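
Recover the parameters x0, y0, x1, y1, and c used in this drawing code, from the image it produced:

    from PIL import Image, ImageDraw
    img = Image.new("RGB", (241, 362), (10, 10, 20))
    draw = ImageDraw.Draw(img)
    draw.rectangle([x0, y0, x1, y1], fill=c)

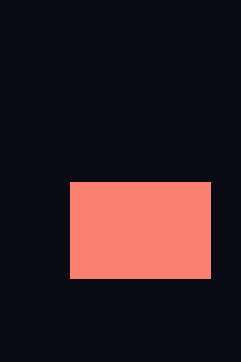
x0 = 70; y0 = 182; x1 = 210; y1 = 278; c = 'salmon'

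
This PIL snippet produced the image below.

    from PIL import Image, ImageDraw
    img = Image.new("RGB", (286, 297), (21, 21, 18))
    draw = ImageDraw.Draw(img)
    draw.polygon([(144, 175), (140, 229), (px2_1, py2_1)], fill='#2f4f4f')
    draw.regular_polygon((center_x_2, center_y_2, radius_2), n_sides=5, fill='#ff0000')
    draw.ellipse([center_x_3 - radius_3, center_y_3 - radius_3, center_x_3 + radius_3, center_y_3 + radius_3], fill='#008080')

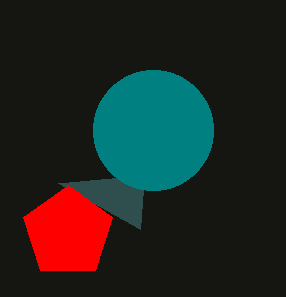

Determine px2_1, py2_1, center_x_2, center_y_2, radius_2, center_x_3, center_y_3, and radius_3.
px2_1 = 58
py2_1 = 183
center_x_2 = 68
center_y_2 = 232
radius_2 = 47
center_x_3 = 153
center_y_3 = 130
radius_3 = 60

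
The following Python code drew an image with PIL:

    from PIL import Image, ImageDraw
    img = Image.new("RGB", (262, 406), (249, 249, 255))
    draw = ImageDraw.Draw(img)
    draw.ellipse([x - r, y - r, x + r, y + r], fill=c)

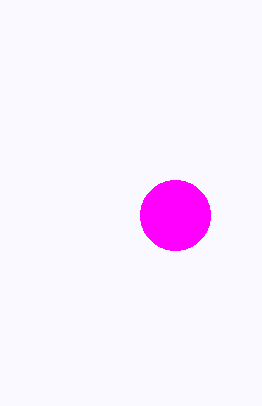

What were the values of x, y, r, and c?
x = 175; y = 215; r = 35; c = 'magenta'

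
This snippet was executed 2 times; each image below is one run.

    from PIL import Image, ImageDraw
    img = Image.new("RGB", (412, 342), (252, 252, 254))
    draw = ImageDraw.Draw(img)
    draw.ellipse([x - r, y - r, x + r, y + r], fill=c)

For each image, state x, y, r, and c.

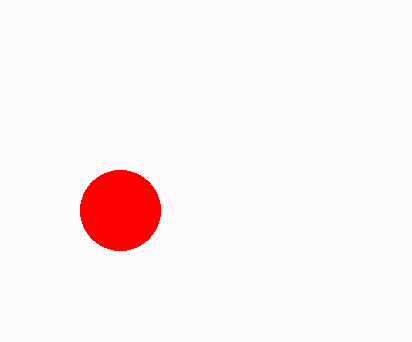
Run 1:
x = 120
y = 210
r = 40
c = 'red'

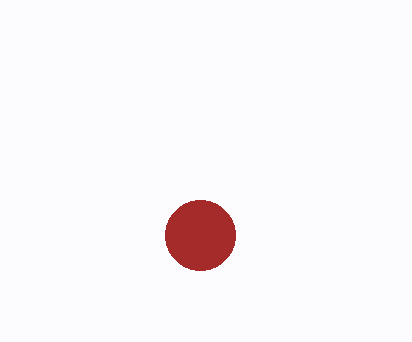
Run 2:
x = 200, y = 235, r = 35, c = 'brown'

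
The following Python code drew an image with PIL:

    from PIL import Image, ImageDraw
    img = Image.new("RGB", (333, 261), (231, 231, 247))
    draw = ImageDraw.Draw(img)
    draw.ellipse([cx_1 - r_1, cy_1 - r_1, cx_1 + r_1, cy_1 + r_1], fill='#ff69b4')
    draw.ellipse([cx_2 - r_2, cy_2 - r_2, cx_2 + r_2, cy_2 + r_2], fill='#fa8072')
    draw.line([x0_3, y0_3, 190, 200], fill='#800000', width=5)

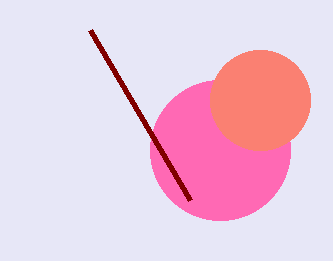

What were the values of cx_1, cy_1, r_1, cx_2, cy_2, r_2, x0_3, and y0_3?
cx_1 = 220; cy_1 = 150; r_1 = 70; cx_2 = 260; cy_2 = 100; r_2 = 50; x0_3 = 90; y0_3 = 30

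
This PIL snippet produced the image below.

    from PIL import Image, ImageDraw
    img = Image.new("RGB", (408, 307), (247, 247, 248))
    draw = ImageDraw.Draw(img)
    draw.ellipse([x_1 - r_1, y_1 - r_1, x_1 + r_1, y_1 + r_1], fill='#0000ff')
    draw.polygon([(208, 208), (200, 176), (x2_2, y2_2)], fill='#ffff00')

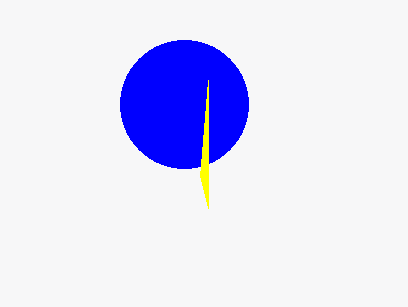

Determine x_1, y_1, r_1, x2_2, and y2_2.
x_1 = 184; y_1 = 104; r_1 = 64; x2_2 = 208; y2_2 = 80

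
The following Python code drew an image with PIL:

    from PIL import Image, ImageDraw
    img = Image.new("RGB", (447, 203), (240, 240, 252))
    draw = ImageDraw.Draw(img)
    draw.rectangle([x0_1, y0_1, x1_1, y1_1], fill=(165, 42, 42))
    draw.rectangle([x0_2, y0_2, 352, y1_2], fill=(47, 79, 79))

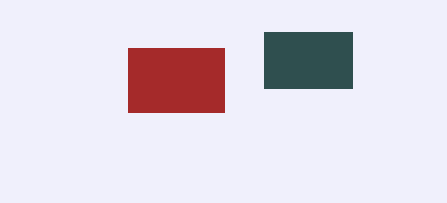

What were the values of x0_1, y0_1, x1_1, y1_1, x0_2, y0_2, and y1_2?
x0_1 = 128
y0_1 = 48
x1_1 = 224
y1_1 = 112
x0_2 = 264
y0_2 = 32
y1_2 = 88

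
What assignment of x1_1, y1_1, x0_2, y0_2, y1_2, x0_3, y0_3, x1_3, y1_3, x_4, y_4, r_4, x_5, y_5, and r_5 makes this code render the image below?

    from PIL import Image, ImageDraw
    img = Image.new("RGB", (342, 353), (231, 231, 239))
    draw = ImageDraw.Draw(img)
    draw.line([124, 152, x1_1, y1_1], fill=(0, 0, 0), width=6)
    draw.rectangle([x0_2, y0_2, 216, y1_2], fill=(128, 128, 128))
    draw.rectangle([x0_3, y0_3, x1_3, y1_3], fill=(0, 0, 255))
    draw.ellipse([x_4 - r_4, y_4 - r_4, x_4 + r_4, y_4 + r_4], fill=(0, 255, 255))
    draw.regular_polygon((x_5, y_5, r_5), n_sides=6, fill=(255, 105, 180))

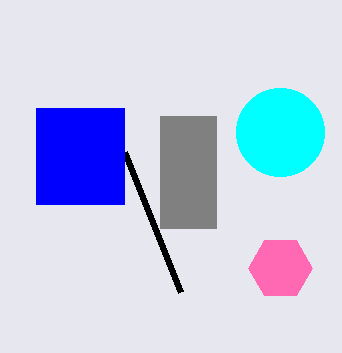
x1_1 = 180, y1_1 = 292, x0_2 = 160, y0_2 = 116, y1_2 = 228, x0_3 = 36, y0_3 = 108, x1_3 = 124, y1_3 = 204, x_4 = 280, y_4 = 132, r_4 = 44, x_5 = 280, y_5 = 268, r_5 = 32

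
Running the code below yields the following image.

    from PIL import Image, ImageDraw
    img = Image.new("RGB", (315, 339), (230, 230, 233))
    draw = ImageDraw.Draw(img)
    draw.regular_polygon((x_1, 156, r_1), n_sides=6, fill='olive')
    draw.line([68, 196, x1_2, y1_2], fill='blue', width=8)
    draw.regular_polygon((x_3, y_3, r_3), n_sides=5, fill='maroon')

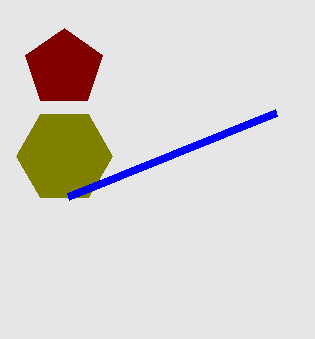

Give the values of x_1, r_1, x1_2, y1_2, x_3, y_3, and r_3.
x_1 = 64
r_1 = 48
x1_2 = 276
y1_2 = 112
x_3 = 64
y_3 = 68
r_3 = 40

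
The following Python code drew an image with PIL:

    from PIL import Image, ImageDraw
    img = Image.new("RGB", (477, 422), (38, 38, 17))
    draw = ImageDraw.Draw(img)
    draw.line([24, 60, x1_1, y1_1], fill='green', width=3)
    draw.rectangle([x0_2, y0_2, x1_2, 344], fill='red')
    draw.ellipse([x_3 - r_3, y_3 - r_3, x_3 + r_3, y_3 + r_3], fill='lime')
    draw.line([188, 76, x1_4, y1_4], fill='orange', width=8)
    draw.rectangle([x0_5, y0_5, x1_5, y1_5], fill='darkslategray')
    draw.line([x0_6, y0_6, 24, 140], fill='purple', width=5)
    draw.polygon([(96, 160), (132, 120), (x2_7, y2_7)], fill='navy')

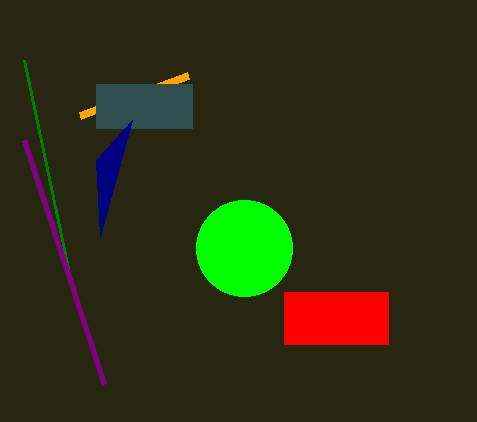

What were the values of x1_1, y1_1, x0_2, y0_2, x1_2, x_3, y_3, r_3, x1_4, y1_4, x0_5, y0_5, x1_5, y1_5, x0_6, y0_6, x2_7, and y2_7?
x1_1 = 68; y1_1 = 268; x0_2 = 284; y0_2 = 292; x1_2 = 388; x_3 = 244; y_3 = 248; r_3 = 48; x1_4 = 80; y1_4 = 116; x0_5 = 96; y0_5 = 84; x1_5 = 192; y1_5 = 128; x0_6 = 104; y0_6 = 384; x2_7 = 100; y2_7 = 236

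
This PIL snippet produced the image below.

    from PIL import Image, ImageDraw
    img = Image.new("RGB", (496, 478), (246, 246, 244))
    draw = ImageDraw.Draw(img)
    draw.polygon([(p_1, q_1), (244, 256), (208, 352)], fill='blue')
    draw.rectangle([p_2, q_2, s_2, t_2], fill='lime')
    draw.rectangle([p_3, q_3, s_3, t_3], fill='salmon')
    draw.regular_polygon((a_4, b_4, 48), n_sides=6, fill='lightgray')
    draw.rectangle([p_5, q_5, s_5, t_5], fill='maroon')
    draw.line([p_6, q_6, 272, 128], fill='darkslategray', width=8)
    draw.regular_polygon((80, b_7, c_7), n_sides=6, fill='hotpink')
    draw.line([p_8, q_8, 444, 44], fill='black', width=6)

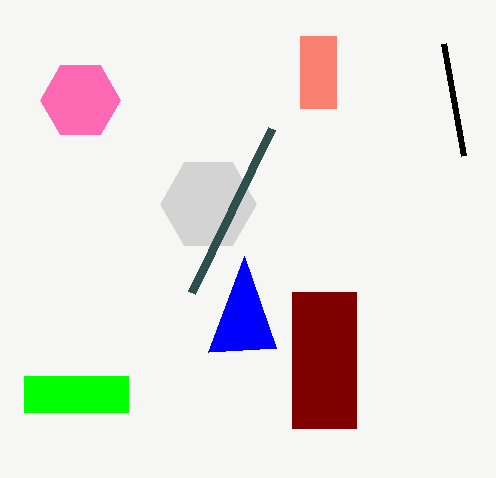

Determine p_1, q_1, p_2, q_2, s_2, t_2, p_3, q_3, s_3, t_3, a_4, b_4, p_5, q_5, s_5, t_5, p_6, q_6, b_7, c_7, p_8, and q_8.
p_1 = 276, q_1 = 348, p_2 = 24, q_2 = 376, s_2 = 128, t_2 = 412, p_3 = 300, q_3 = 36, s_3 = 336, t_3 = 108, a_4 = 208, b_4 = 204, p_5 = 292, q_5 = 292, s_5 = 356, t_5 = 428, p_6 = 192, q_6 = 292, b_7 = 100, c_7 = 40, p_8 = 464, q_8 = 156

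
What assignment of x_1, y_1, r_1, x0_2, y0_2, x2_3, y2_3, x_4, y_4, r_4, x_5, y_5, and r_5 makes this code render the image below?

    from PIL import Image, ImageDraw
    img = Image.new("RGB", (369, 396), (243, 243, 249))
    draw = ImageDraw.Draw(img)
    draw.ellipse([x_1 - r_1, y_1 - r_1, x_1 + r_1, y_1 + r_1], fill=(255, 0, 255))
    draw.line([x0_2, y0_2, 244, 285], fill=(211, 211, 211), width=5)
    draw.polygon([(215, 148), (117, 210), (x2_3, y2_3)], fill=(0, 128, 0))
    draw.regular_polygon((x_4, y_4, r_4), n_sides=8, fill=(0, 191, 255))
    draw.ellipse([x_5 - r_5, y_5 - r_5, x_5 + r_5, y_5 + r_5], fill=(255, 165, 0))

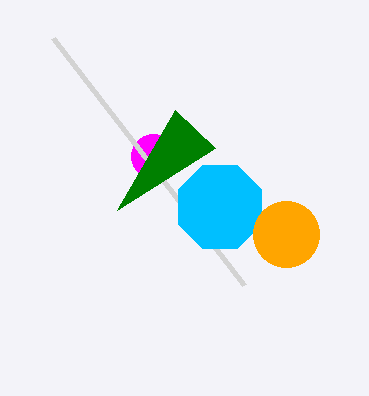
x_1 = 153, y_1 = 156, r_1 = 22, x0_2 = 53, y0_2 = 38, x2_3 = 175, y2_3 = 110, x_4 = 220, y_4 = 207, r_4 = 45, x_5 = 286, y_5 = 234, r_5 = 33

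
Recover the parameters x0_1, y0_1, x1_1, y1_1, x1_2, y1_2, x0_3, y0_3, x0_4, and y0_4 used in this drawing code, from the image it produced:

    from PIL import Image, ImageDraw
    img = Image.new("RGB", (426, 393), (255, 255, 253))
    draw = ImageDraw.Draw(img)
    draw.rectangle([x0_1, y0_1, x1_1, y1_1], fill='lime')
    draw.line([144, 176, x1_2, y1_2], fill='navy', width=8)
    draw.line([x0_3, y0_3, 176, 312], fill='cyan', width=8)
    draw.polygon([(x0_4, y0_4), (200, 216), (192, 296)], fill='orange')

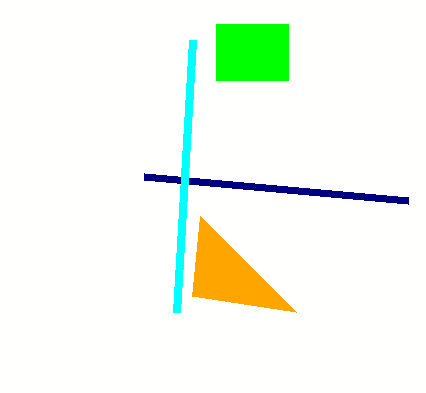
x0_1 = 216, y0_1 = 24, x1_1 = 288, y1_1 = 80, x1_2 = 408, y1_2 = 200, x0_3 = 192, y0_3 = 40, x0_4 = 296, y0_4 = 312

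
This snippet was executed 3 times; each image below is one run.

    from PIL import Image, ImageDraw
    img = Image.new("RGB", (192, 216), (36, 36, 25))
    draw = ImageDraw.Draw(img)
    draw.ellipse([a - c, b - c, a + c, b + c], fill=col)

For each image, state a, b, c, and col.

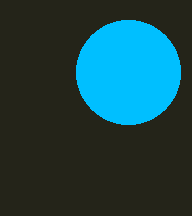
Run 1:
a = 128; b = 72; c = 52; col = 'deepskyblue'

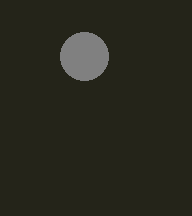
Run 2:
a = 84
b = 56
c = 24
col = 'gray'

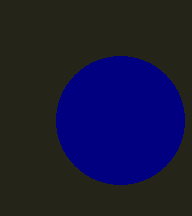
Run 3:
a = 120; b = 120; c = 64; col = 'navy'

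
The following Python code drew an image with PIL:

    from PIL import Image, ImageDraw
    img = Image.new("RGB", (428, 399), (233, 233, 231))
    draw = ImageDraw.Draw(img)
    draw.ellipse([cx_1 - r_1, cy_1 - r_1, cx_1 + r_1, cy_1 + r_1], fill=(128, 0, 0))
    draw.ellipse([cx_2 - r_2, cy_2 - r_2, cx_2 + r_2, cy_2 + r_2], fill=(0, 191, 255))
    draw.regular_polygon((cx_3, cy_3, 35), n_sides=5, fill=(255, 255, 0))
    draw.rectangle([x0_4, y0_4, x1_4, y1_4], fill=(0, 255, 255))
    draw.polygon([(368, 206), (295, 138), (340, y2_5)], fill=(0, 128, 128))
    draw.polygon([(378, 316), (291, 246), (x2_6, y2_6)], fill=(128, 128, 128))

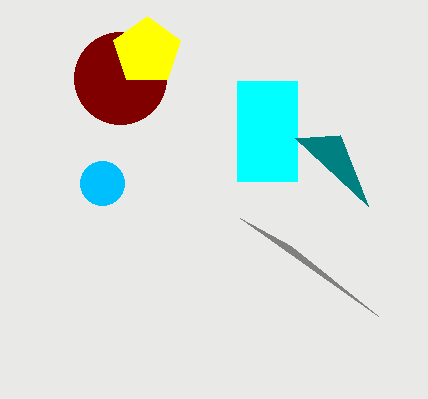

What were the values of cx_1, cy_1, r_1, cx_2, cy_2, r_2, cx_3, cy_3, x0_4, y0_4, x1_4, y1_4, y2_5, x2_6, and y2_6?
cx_1 = 120
cy_1 = 78
r_1 = 46
cx_2 = 102
cy_2 = 183
r_2 = 22
cx_3 = 147
cy_3 = 51
x0_4 = 237
y0_4 = 81
x1_4 = 297
y1_4 = 181
y2_5 = 135
x2_6 = 240
y2_6 = 218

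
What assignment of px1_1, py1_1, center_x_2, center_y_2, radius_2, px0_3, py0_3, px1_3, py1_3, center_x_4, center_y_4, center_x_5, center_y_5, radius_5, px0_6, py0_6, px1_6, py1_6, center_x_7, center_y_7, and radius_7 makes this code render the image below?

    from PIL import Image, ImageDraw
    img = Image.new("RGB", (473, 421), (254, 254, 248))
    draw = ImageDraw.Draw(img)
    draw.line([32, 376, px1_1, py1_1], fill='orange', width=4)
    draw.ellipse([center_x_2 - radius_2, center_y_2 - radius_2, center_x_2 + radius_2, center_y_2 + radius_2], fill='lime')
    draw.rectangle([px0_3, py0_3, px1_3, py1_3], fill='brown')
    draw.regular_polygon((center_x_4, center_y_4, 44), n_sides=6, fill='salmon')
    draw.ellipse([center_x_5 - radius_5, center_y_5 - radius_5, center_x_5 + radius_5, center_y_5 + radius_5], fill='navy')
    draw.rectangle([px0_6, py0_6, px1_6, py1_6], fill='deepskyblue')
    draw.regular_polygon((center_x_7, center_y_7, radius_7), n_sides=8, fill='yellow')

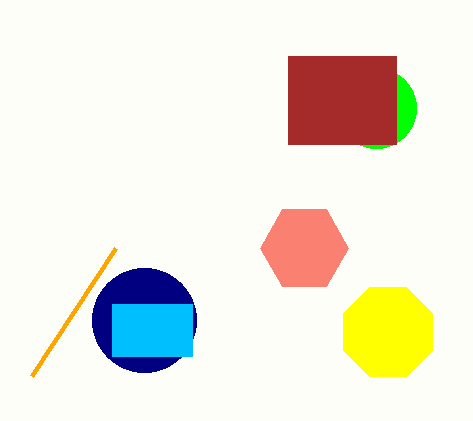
px1_1 = 116
py1_1 = 248
center_x_2 = 376
center_y_2 = 108
radius_2 = 40
px0_3 = 288
py0_3 = 56
px1_3 = 396
py1_3 = 144
center_x_4 = 304
center_y_4 = 248
center_x_5 = 144
center_y_5 = 320
radius_5 = 52
px0_6 = 112
py0_6 = 304
px1_6 = 192
py1_6 = 356
center_x_7 = 388
center_y_7 = 332
radius_7 = 48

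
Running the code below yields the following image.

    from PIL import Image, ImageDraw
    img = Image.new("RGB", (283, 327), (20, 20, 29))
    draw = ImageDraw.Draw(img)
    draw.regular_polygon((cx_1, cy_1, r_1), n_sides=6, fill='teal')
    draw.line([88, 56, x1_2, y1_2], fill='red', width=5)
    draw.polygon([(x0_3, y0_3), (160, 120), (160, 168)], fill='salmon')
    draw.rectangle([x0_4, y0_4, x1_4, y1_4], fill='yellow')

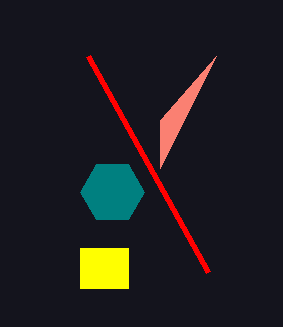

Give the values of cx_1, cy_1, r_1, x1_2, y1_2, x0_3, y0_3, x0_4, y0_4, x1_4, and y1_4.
cx_1 = 112; cy_1 = 192; r_1 = 32; x1_2 = 208; y1_2 = 272; x0_3 = 216; y0_3 = 56; x0_4 = 80; y0_4 = 248; x1_4 = 128; y1_4 = 288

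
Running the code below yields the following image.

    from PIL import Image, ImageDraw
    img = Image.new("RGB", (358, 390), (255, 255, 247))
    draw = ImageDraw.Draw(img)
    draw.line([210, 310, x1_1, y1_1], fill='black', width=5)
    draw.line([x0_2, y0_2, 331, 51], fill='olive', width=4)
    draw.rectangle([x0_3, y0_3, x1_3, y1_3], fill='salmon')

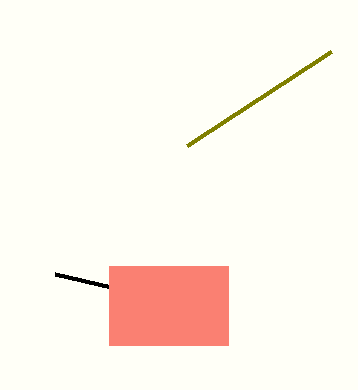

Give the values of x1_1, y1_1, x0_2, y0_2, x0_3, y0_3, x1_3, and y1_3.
x1_1 = 55
y1_1 = 274
x0_2 = 187
y0_2 = 145
x0_3 = 109
y0_3 = 266
x1_3 = 228
y1_3 = 345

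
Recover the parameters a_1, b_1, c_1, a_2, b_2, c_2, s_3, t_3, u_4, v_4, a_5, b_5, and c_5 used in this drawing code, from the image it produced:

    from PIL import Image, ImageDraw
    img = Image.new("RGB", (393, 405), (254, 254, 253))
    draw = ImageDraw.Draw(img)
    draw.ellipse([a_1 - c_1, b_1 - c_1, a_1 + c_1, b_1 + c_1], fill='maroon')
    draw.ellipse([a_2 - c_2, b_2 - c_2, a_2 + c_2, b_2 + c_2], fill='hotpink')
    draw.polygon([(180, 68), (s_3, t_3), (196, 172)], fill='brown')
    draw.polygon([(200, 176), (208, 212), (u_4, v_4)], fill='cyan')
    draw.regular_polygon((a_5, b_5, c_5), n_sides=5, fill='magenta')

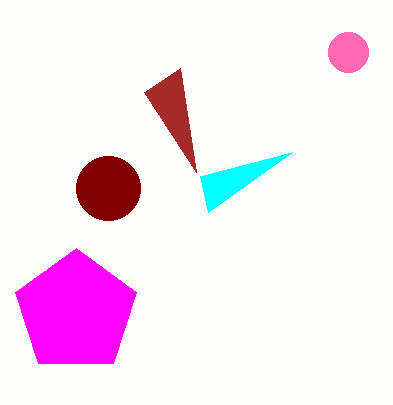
a_1 = 108, b_1 = 188, c_1 = 32, a_2 = 348, b_2 = 52, c_2 = 20, s_3 = 144, t_3 = 92, u_4 = 292, v_4 = 152, a_5 = 76, b_5 = 312, c_5 = 64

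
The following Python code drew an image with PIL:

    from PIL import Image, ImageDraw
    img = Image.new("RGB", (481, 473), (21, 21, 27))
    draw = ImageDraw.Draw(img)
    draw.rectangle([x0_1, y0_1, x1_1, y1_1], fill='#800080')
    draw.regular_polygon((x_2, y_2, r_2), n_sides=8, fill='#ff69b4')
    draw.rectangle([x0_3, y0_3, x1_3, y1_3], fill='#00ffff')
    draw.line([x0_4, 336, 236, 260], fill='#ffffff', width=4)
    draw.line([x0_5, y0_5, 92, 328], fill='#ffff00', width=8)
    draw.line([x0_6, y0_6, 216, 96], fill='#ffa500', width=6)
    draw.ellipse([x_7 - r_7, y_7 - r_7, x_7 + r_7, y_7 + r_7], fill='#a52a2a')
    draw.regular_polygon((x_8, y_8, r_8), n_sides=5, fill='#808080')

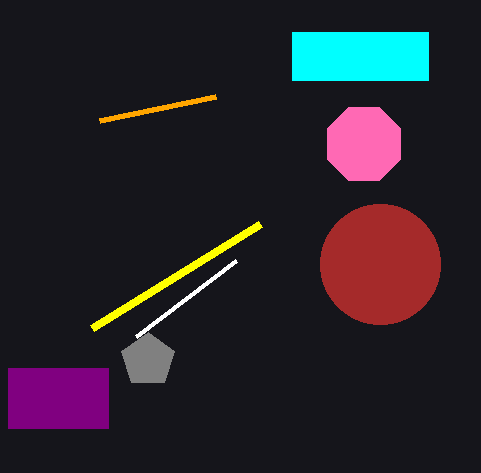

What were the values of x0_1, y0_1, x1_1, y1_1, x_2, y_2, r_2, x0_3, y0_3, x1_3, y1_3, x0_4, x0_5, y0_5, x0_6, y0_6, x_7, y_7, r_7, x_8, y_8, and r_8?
x0_1 = 8
y0_1 = 368
x1_1 = 108
y1_1 = 428
x_2 = 364
y_2 = 144
r_2 = 40
x0_3 = 292
y0_3 = 32
x1_3 = 428
y1_3 = 80
x0_4 = 136
x0_5 = 260
y0_5 = 224
x0_6 = 100
y0_6 = 120
x_7 = 380
y_7 = 264
r_7 = 60
x_8 = 148
y_8 = 360
r_8 = 28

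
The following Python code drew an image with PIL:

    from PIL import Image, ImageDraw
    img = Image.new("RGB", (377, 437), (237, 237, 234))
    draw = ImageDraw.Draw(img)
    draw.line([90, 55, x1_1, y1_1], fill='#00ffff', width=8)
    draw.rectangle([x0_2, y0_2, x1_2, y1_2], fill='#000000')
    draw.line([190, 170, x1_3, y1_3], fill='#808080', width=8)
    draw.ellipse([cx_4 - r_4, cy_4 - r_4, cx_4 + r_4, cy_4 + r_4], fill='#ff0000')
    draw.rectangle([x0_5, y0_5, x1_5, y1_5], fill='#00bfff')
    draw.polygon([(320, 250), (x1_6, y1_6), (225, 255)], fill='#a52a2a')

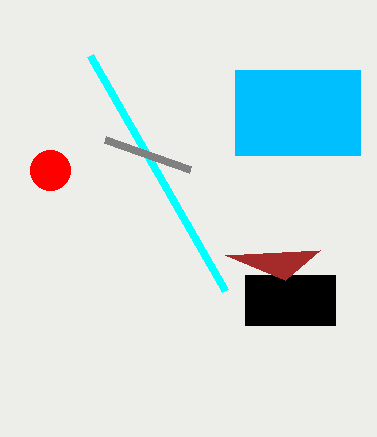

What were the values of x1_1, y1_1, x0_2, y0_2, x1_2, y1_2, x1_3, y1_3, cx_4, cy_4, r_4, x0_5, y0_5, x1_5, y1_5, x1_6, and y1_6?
x1_1 = 225
y1_1 = 290
x0_2 = 245
y0_2 = 275
x1_2 = 335
y1_2 = 325
x1_3 = 105
y1_3 = 140
cx_4 = 50
cy_4 = 170
r_4 = 20
x0_5 = 235
y0_5 = 70
x1_5 = 360
y1_5 = 155
x1_6 = 285
y1_6 = 280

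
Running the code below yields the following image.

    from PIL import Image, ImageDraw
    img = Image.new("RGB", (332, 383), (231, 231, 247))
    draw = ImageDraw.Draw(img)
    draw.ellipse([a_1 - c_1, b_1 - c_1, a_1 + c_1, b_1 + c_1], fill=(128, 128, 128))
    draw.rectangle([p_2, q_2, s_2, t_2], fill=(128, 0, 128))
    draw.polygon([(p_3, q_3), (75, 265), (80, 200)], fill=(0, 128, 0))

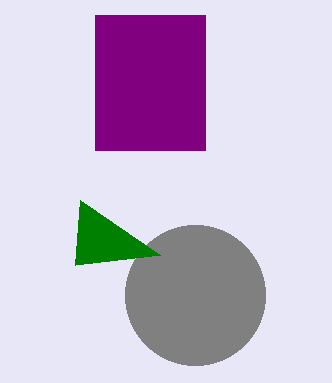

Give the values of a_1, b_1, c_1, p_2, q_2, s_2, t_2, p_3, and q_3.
a_1 = 195, b_1 = 295, c_1 = 70, p_2 = 95, q_2 = 15, s_2 = 205, t_2 = 150, p_3 = 160, q_3 = 255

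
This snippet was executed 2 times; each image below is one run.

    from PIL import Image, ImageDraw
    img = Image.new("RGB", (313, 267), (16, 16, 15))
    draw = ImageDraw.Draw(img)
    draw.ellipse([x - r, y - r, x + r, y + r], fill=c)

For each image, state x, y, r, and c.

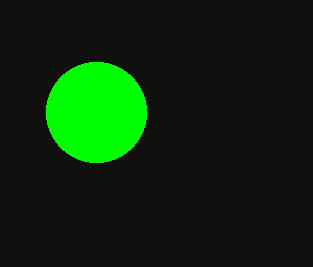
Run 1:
x = 96
y = 112
r = 50
c = 'lime'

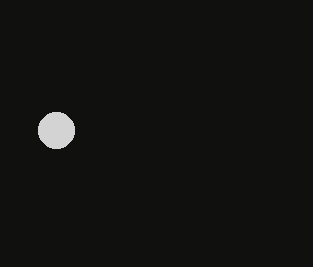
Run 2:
x = 56; y = 130; r = 18; c = 'lightgray'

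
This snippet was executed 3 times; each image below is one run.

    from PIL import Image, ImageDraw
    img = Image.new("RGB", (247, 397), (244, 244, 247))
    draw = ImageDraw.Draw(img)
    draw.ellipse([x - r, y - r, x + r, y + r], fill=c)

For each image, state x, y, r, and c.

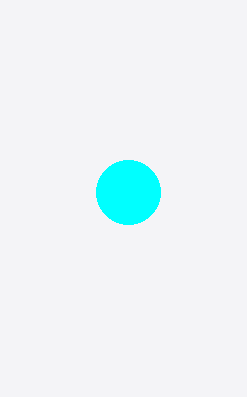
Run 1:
x = 128
y = 192
r = 32
c = 'cyan'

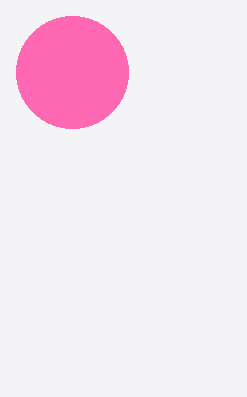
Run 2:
x = 72, y = 72, r = 56, c = 'hotpink'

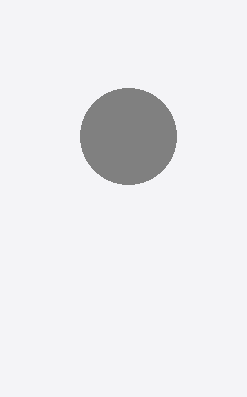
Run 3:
x = 128
y = 136
r = 48
c = 'gray'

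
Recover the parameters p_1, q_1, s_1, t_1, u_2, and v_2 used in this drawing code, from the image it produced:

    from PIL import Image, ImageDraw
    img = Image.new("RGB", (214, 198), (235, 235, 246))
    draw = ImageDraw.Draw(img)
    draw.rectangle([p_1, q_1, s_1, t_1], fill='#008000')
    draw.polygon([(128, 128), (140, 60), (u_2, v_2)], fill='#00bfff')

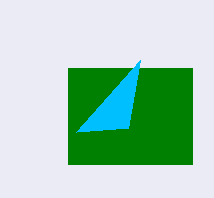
p_1 = 68, q_1 = 68, s_1 = 192, t_1 = 164, u_2 = 76, v_2 = 132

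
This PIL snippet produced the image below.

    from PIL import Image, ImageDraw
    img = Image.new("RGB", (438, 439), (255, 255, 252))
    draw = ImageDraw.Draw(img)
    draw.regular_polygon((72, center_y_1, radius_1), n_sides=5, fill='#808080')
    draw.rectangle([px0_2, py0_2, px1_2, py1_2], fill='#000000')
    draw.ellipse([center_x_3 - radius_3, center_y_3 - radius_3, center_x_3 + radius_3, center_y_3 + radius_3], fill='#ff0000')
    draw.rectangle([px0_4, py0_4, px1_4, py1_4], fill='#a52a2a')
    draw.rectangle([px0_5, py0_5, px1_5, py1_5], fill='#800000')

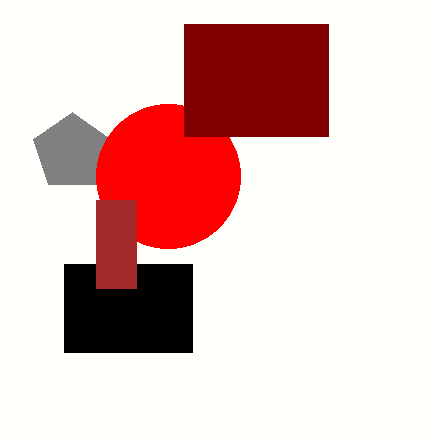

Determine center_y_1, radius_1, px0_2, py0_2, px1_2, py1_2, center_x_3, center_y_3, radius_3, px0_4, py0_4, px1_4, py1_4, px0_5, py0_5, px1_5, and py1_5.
center_y_1 = 152; radius_1 = 40; px0_2 = 64; py0_2 = 264; px1_2 = 192; py1_2 = 352; center_x_3 = 168; center_y_3 = 176; radius_3 = 72; px0_4 = 96; py0_4 = 200; px1_4 = 136; py1_4 = 288; px0_5 = 184; py0_5 = 24; px1_5 = 328; py1_5 = 136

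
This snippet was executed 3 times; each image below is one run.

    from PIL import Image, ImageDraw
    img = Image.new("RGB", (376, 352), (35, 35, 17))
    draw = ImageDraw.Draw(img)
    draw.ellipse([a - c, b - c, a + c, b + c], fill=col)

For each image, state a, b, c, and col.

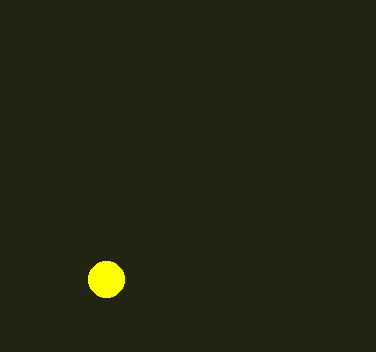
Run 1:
a = 106; b = 279; c = 18; col = 'yellow'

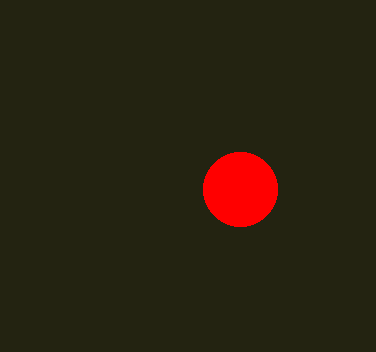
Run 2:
a = 240
b = 189
c = 37
col = 'red'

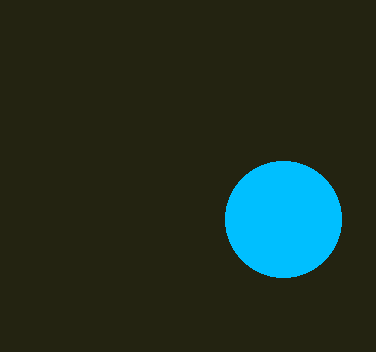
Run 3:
a = 283
b = 219
c = 58
col = 'deepskyblue'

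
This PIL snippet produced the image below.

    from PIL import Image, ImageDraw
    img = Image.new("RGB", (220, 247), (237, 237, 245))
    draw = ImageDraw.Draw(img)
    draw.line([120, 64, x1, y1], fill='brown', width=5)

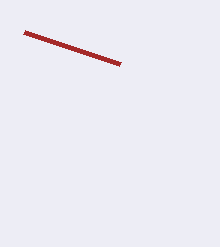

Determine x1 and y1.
x1 = 24
y1 = 32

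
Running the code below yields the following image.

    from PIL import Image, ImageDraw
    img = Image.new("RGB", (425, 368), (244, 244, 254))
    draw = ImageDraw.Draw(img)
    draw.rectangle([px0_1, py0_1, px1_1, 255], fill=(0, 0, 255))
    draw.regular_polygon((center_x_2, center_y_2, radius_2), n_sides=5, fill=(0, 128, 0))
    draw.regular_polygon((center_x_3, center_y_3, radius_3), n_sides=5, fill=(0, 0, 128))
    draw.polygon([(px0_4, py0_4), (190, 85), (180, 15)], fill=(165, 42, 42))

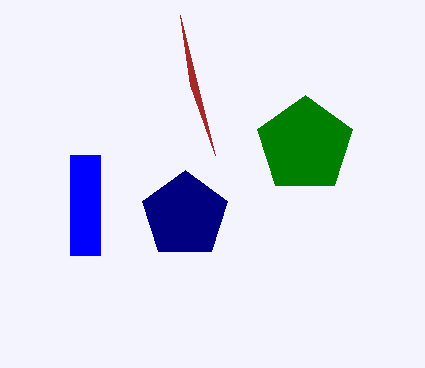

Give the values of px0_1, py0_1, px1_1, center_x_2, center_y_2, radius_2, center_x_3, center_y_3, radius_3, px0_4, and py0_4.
px0_1 = 70; py0_1 = 155; px1_1 = 100; center_x_2 = 305; center_y_2 = 145; radius_2 = 50; center_x_3 = 185; center_y_3 = 215; radius_3 = 45; px0_4 = 215; py0_4 = 155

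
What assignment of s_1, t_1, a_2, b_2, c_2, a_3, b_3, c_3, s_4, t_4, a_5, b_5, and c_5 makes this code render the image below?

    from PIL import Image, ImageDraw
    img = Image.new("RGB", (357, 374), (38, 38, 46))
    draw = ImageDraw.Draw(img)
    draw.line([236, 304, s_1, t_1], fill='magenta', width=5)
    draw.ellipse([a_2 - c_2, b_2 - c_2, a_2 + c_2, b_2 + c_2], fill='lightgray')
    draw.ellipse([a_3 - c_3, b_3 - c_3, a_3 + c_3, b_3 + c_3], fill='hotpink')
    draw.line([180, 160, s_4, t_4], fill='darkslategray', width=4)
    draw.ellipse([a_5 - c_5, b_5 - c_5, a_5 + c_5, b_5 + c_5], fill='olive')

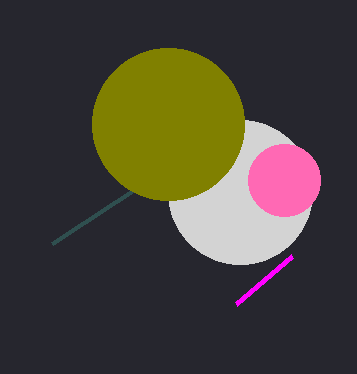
s_1 = 292, t_1 = 256, a_2 = 240, b_2 = 192, c_2 = 72, a_3 = 284, b_3 = 180, c_3 = 36, s_4 = 52, t_4 = 244, a_5 = 168, b_5 = 124, c_5 = 76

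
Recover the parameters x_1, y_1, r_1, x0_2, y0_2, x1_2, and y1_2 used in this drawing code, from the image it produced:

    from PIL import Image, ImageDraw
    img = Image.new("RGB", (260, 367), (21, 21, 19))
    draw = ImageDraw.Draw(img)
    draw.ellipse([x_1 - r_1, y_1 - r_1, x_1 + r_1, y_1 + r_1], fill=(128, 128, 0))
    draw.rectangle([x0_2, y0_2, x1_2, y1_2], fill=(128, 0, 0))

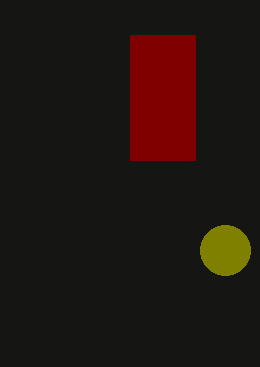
x_1 = 225
y_1 = 250
r_1 = 25
x0_2 = 130
y0_2 = 35
x1_2 = 195
y1_2 = 160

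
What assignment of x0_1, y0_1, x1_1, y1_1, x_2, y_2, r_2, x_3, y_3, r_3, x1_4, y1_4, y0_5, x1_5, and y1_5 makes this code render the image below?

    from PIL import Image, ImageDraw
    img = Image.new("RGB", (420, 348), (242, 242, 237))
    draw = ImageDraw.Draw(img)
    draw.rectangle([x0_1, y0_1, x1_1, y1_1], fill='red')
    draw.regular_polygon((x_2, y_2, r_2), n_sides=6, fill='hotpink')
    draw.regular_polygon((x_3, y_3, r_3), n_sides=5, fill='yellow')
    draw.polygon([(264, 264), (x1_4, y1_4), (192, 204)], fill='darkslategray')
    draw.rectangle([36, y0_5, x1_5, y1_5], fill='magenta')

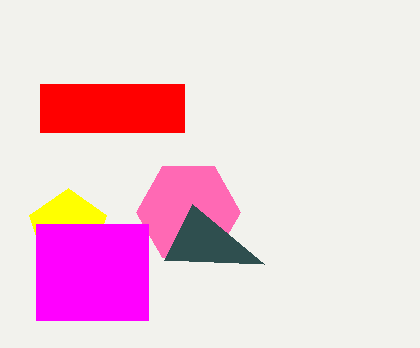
x0_1 = 40; y0_1 = 84; x1_1 = 184; y1_1 = 132; x_2 = 188; y_2 = 212; r_2 = 52; x_3 = 68; y_3 = 228; r_3 = 40; x1_4 = 164; y1_4 = 260; y0_5 = 224; x1_5 = 148; y1_5 = 320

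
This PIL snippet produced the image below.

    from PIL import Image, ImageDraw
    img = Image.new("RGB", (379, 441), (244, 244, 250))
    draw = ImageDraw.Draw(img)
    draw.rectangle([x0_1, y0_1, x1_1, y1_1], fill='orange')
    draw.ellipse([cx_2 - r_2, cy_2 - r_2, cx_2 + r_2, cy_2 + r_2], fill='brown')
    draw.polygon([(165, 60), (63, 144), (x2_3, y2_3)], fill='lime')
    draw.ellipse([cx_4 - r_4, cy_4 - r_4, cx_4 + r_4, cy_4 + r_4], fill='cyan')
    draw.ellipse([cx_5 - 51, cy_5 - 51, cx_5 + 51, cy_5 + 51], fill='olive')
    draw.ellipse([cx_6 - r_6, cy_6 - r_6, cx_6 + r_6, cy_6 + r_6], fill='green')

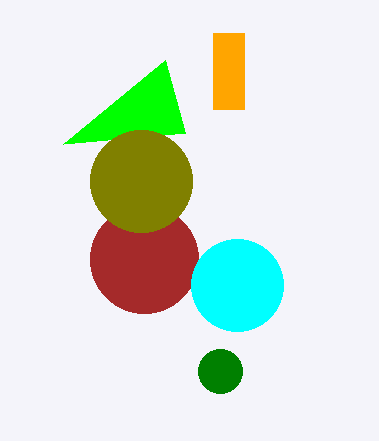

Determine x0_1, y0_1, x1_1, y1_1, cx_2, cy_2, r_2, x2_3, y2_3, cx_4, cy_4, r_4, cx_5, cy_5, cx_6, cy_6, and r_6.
x0_1 = 213, y0_1 = 33, x1_1 = 244, y1_1 = 109, cx_2 = 144, cy_2 = 259, r_2 = 54, x2_3 = 185, y2_3 = 133, cx_4 = 237, cy_4 = 285, r_4 = 46, cx_5 = 141, cy_5 = 181, cx_6 = 220, cy_6 = 371, r_6 = 22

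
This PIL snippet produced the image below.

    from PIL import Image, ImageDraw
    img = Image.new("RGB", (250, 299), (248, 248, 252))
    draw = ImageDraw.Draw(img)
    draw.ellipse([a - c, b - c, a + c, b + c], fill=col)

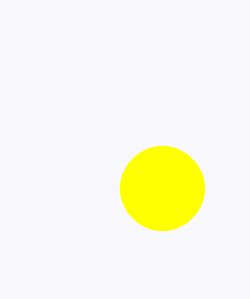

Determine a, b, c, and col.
a = 162; b = 188; c = 42; col = 'yellow'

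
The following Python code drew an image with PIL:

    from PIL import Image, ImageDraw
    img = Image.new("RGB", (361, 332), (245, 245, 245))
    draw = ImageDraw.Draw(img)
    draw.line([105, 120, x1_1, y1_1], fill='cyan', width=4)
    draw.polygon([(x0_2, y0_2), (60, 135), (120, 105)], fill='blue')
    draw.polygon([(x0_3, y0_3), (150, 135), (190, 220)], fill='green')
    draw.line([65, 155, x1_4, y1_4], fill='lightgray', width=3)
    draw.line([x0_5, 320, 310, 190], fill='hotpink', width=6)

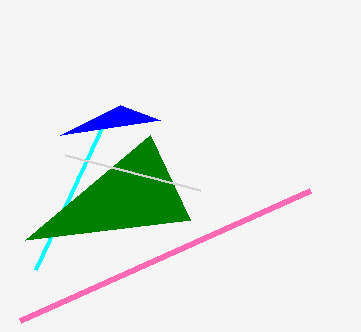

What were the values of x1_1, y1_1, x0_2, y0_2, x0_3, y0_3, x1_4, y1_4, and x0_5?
x1_1 = 35; y1_1 = 270; x0_2 = 160; y0_2 = 120; x0_3 = 25; y0_3 = 240; x1_4 = 200; y1_4 = 190; x0_5 = 20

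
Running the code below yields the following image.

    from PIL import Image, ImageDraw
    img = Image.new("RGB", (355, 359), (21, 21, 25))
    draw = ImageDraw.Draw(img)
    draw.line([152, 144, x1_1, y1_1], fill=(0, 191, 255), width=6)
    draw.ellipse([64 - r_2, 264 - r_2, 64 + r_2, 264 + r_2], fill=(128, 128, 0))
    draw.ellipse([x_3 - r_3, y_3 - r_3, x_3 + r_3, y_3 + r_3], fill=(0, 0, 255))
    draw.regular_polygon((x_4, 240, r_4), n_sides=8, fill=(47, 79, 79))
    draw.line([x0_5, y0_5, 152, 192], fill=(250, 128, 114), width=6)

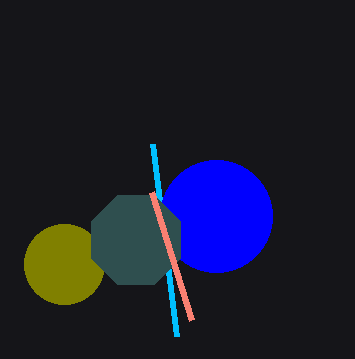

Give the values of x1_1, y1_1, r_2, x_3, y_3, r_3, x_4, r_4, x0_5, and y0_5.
x1_1 = 176
y1_1 = 336
r_2 = 40
x_3 = 216
y_3 = 216
r_3 = 56
x_4 = 136
r_4 = 48
x0_5 = 192
y0_5 = 320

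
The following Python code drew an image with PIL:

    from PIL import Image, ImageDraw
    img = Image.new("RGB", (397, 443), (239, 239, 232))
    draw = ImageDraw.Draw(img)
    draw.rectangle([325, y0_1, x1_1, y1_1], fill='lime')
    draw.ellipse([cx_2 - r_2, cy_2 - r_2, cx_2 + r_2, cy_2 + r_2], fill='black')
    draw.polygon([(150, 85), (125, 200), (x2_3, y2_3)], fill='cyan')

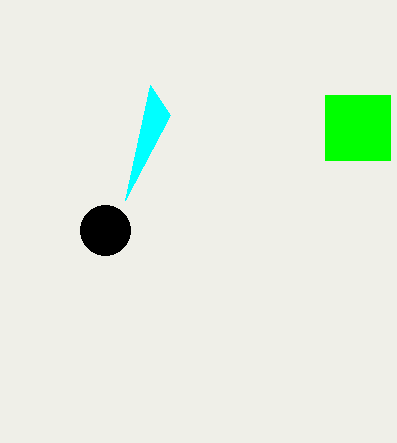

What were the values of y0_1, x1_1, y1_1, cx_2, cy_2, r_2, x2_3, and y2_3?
y0_1 = 95, x1_1 = 390, y1_1 = 160, cx_2 = 105, cy_2 = 230, r_2 = 25, x2_3 = 170, y2_3 = 115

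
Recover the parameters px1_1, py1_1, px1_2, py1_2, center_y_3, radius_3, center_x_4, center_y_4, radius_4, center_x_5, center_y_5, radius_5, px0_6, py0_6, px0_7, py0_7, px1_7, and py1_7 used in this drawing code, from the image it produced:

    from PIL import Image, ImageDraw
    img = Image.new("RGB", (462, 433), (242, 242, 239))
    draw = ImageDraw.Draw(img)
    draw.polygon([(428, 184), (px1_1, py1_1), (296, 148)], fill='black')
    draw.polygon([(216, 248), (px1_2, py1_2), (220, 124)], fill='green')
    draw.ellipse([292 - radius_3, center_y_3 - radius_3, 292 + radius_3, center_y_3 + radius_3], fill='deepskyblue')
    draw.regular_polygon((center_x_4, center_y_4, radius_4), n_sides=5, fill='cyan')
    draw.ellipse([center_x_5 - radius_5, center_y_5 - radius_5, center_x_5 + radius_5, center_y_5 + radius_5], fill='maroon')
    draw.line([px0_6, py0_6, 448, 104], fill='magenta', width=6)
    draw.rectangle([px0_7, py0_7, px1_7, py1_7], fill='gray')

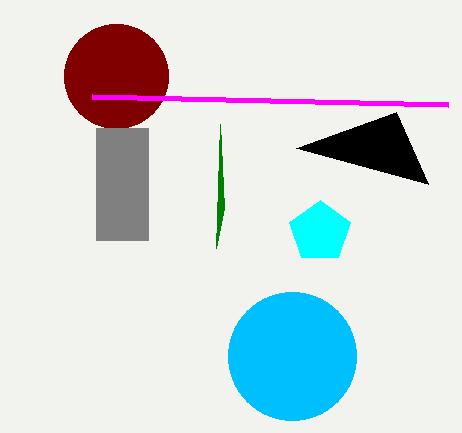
px1_1 = 396; py1_1 = 112; px1_2 = 224; py1_2 = 208; center_y_3 = 356; radius_3 = 64; center_x_4 = 320; center_y_4 = 232; radius_4 = 32; center_x_5 = 116; center_y_5 = 76; radius_5 = 52; px0_6 = 92; py0_6 = 96; px0_7 = 96; py0_7 = 128; px1_7 = 148; py1_7 = 240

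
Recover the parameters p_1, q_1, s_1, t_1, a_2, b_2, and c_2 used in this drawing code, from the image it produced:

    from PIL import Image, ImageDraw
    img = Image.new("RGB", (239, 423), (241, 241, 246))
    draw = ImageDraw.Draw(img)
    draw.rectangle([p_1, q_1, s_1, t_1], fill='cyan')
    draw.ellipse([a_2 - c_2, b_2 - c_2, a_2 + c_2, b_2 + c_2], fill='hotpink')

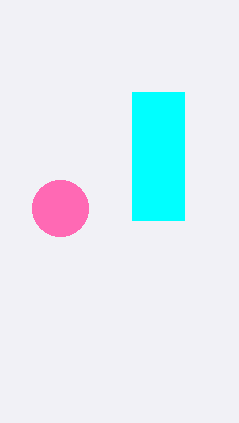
p_1 = 132, q_1 = 92, s_1 = 184, t_1 = 220, a_2 = 60, b_2 = 208, c_2 = 28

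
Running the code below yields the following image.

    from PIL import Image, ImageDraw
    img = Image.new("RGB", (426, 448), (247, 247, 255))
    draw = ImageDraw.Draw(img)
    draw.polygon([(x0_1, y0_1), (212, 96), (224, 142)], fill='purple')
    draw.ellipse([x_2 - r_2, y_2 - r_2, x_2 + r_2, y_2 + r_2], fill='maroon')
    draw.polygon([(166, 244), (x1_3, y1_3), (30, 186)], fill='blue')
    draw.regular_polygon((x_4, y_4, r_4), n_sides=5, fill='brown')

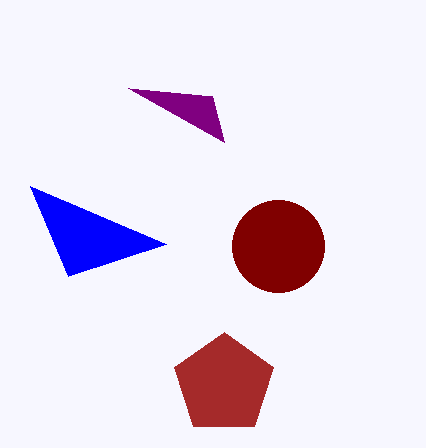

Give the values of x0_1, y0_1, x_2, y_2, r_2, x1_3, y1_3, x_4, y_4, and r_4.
x0_1 = 128; y0_1 = 88; x_2 = 278; y_2 = 246; r_2 = 46; x1_3 = 68; y1_3 = 276; x_4 = 224; y_4 = 384; r_4 = 52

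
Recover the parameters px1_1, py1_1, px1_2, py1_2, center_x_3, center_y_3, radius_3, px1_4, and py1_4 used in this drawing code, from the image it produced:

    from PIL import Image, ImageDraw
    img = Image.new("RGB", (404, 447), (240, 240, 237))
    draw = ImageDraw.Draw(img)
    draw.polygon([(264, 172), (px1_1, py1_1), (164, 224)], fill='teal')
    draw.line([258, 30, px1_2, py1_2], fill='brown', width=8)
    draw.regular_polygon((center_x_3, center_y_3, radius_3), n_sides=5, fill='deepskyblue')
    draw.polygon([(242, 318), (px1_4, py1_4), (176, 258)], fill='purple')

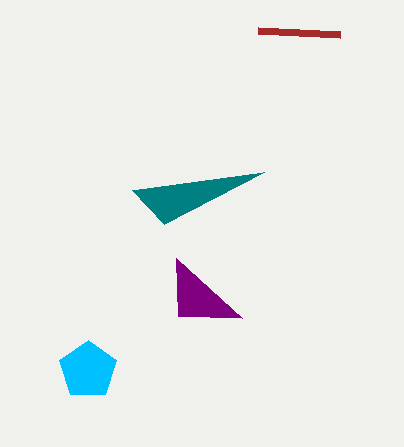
px1_1 = 132
py1_1 = 190
px1_2 = 340
py1_2 = 34
center_x_3 = 88
center_y_3 = 370
radius_3 = 30
px1_4 = 178
py1_4 = 316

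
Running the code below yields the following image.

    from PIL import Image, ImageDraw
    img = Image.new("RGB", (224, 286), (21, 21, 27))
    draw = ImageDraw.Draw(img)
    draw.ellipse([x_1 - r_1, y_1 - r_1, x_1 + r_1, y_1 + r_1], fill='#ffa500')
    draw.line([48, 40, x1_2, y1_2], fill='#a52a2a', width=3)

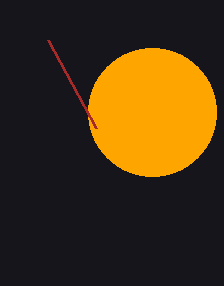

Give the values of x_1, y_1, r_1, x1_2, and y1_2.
x_1 = 152; y_1 = 112; r_1 = 64; x1_2 = 96; y1_2 = 128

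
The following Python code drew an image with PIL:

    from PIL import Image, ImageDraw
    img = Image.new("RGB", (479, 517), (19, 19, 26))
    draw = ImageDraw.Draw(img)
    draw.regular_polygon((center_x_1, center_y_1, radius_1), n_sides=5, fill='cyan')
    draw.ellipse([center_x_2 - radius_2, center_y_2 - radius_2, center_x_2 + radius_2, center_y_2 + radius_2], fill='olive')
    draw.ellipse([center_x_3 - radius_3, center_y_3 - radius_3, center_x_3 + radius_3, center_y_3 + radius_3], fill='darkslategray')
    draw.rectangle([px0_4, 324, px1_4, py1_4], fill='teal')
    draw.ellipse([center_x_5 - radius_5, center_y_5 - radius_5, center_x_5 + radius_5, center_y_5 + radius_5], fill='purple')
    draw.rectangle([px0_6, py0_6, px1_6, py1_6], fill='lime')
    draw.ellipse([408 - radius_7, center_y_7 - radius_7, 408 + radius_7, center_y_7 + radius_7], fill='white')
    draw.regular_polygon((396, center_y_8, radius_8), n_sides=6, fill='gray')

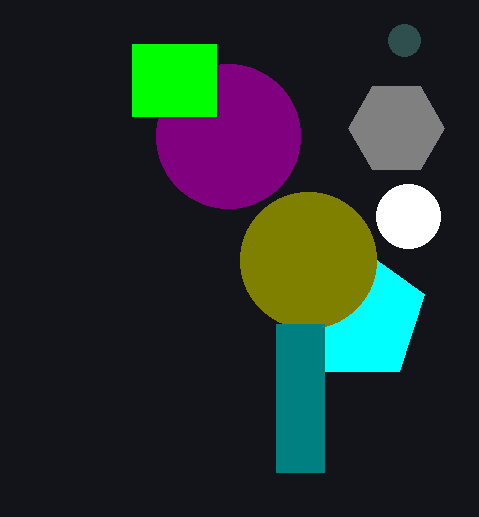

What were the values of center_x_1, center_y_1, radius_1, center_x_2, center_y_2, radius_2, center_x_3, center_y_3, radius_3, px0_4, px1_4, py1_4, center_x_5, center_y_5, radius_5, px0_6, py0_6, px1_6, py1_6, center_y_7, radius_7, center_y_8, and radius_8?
center_x_1 = 360; center_y_1 = 316; radius_1 = 68; center_x_2 = 308; center_y_2 = 260; radius_2 = 68; center_x_3 = 404; center_y_3 = 40; radius_3 = 16; px0_4 = 276; px1_4 = 324; py1_4 = 472; center_x_5 = 228; center_y_5 = 136; radius_5 = 72; px0_6 = 132; py0_6 = 44; px1_6 = 216; py1_6 = 116; center_y_7 = 216; radius_7 = 32; center_y_8 = 128; radius_8 = 48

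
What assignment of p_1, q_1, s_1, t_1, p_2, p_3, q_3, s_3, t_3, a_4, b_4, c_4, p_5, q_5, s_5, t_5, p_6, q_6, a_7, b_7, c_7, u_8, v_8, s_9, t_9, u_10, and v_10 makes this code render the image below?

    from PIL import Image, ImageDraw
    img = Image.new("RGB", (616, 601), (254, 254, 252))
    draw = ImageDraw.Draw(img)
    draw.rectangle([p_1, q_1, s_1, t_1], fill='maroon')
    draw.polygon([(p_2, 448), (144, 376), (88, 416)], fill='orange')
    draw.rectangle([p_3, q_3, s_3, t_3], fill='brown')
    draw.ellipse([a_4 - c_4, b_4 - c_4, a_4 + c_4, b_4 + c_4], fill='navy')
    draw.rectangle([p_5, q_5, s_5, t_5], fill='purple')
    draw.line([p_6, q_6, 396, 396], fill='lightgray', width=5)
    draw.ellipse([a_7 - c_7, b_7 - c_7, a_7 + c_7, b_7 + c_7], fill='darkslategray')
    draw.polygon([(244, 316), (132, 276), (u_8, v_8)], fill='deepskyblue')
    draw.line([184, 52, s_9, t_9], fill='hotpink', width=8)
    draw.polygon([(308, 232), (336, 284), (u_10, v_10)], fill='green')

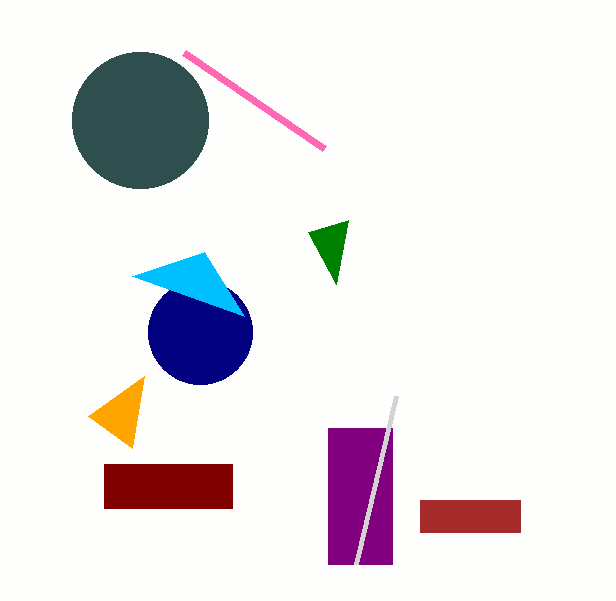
p_1 = 104; q_1 = 464; s_1 = 232; t_1 = 508; p_2 = 132; p_3 = 420; q_3 = 500; s_3 = 520; t_3 = 532; a_4 = 200; b_4 = 332; c_4 = 52; p_5 = 328; q_5 = 428; s_5 = 392; t_5 = 564; p_6 = 356; q_6 = 564; a_7 = 140; b_7 = 120; c_7 = 68; u_8 = 204; v_8 = 252; s_9 = 324; t_9 = 148; u_10 = 348; v_10 = 220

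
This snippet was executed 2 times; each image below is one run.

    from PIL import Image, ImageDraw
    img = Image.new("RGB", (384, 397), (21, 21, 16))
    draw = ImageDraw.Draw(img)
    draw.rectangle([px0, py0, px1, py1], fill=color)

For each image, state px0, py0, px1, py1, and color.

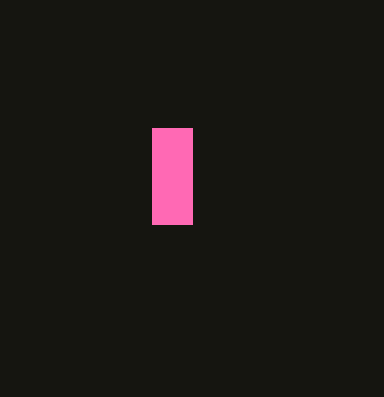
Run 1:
px0 = 152; py0 = 128; px1 = 192; py1 = 224; color = 'hotpink'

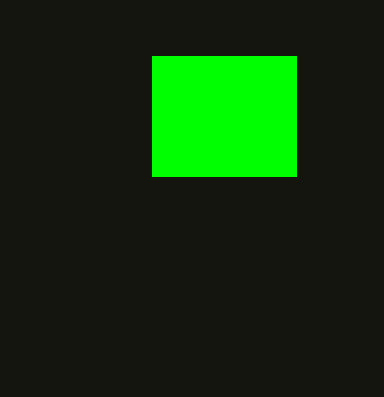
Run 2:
px0 = 152, py0 = 56, px1 = 296, py1 = 176, color = 'lime'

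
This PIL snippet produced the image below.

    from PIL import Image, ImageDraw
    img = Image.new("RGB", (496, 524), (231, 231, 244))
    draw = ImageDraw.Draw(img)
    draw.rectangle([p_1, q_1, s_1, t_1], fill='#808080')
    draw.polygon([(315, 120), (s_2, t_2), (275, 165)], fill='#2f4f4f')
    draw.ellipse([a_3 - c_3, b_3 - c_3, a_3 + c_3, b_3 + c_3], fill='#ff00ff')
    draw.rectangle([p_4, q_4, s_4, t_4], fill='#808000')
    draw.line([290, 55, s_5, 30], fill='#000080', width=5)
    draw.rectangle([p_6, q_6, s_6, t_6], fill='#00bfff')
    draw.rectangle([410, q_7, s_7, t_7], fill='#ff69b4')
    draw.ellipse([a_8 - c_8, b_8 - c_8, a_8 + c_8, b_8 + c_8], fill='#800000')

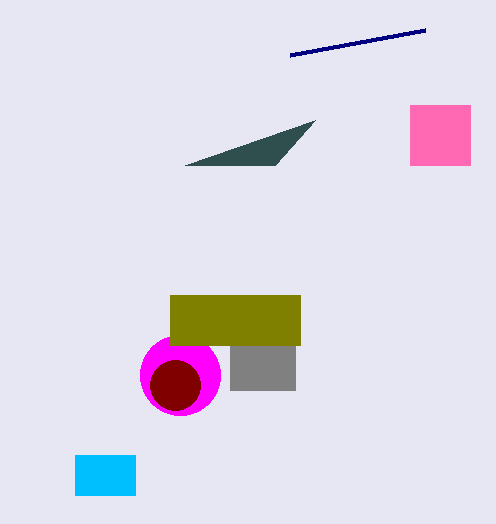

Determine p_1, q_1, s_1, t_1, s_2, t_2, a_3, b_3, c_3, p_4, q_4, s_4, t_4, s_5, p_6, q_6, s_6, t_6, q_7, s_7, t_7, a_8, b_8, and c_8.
p_1 = 230, q_1 = 295, s_1 = 295, t_1 = 390, s_2 = 185, t_2 = 165, a_3 = 180, b_3 = 375, c_3 = 40, p_4 = 170, q_4 = 295, s_4 = 300, t_4 = 345, s_5 = 425, p_6 = 75, q_6 = 455, s_6 = 135, t_6 = 495, q_7 = 105, s_7 = 470, t_7 = 165, a_8 = 175, b_8 = 385, c_8 = 25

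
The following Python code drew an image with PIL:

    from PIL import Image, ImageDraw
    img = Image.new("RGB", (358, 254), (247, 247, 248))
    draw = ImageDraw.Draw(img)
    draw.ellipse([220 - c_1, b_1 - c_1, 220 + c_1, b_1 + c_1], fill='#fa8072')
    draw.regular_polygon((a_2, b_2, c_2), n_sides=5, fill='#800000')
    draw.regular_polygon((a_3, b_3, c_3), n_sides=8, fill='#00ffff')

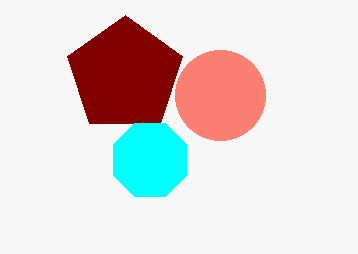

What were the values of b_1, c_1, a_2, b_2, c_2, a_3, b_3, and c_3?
b_1 = 95; c_1 = 45; a_2 = 125; b_2 = 75; c_2 = 60; a_3 = 150; b_3 = 160; c_3 = 40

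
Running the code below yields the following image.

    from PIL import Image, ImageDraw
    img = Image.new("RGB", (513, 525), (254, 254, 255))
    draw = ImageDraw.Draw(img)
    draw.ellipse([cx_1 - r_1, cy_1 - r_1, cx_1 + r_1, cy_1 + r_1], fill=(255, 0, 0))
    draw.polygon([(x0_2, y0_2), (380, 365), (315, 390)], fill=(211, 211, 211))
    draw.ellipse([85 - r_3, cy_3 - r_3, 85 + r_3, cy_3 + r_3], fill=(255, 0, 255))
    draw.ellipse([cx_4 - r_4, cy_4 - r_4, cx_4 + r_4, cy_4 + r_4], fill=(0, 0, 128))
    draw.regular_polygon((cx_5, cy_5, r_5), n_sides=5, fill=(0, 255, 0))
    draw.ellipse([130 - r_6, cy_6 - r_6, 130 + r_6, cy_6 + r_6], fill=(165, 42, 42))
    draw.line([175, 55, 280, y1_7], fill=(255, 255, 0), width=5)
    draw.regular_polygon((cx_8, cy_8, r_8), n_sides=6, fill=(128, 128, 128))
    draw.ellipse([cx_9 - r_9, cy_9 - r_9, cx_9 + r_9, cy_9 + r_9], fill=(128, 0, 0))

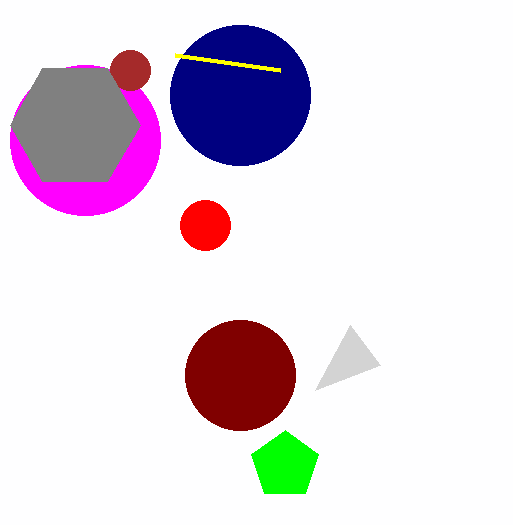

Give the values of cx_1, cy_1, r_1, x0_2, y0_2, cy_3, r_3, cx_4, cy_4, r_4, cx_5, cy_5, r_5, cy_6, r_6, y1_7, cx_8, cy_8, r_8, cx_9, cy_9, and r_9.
cx_1 = 205, cy_1 = 225, r_1 = 25, x0_2 = 350, y0_2 = 325, cy_3 = 140, r_3 = 75, cx_4 = 240, cy_4 = 95, r_4 = 70, cx_5 = 285, cy_5 = 465, r_5 = 35, cy_6 = 70, r_6 = 20, y1_7 = 70, cx_8 = 75, cy_8 = 125, r_8 = 65, cx_9 = 240, cy_9 = 375, r_9 = 55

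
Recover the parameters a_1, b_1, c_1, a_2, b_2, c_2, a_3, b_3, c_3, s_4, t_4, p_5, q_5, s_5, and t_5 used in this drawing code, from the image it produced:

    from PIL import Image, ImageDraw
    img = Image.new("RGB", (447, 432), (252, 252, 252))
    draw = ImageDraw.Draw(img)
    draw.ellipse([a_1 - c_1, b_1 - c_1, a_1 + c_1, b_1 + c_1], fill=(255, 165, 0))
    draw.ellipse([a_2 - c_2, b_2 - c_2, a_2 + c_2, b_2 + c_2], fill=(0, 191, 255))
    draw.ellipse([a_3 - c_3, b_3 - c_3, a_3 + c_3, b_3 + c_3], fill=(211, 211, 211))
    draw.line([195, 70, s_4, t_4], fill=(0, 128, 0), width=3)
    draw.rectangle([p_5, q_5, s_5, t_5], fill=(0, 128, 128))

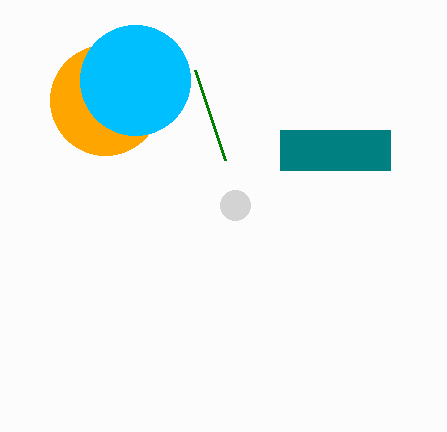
a_1 = 105
b_1 = 100
c_1 = 55
a_2 = 135
b_2 = 80
c_2 = 55
a_3 = 235
b_3 = 205
c_3 = 15
s_4 = 225
t_4 = 160
p_5 = 280
q_5 = 130
s_5 = 390
t_5 = 170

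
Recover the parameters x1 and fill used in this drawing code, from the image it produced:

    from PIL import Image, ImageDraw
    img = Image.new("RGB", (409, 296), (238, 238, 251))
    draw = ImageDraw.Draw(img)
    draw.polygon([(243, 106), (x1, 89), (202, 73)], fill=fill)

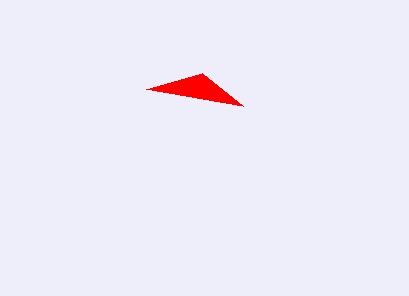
x1 = 146; fill = 'red'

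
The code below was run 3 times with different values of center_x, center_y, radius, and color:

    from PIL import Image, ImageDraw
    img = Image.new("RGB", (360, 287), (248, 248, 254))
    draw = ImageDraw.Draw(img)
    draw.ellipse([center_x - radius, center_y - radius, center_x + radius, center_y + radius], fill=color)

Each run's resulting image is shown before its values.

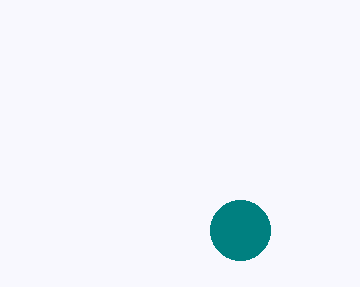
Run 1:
center_x = 240, center_y = 230, radius = 30, color = 'teal'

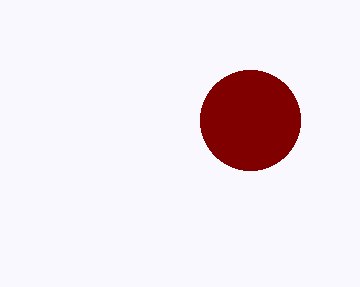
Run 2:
center_x = 250, center_y = 120, radius = 50, color = 'maroon'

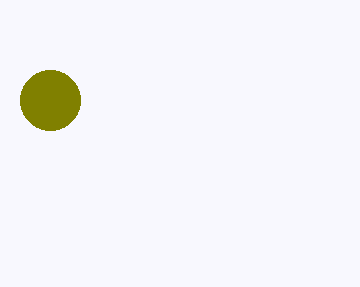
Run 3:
center_x = 50; center_y = 100; radius = 30; color = 'olive'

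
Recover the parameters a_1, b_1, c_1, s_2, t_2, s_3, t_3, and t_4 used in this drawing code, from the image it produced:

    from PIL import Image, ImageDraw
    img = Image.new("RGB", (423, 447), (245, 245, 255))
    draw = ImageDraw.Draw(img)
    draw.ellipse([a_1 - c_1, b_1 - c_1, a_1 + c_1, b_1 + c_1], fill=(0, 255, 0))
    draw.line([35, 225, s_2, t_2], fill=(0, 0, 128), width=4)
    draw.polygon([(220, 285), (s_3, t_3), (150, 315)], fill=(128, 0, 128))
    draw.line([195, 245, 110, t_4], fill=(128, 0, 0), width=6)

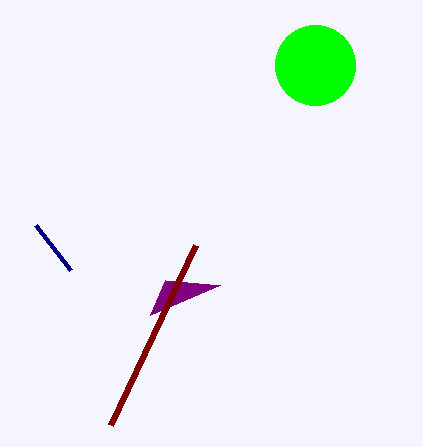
a_1 = 315
b_1 = 65
c_1 = 40
s_2 = 70
t_2 = 270
s_3 = 165
t_3 = 280
t_4 = 425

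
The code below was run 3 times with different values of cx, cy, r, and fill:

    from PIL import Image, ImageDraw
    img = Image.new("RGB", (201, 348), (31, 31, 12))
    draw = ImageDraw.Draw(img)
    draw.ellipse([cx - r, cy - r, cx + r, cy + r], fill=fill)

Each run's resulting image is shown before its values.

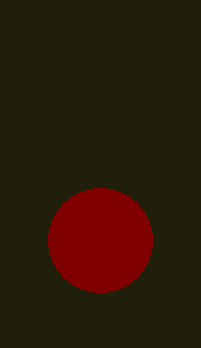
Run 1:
cx = 100; cy = 240; r = 52; fill = 'maroon'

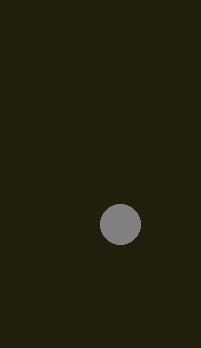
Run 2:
cx = 120, cy = 224, r = 20, fill = 'gray'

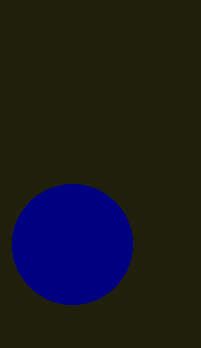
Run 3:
cx = 72; cy = 244; r = 60; fill = 'navy'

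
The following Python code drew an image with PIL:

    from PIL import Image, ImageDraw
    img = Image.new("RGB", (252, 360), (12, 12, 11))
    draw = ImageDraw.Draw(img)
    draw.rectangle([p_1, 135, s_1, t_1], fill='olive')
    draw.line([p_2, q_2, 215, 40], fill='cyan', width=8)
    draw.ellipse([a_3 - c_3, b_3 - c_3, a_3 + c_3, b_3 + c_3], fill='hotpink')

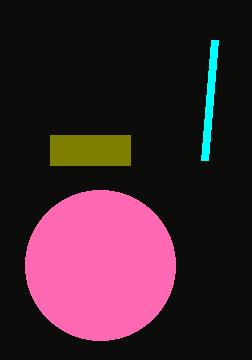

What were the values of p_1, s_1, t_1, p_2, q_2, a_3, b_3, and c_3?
p_1 = 50; s_1 = 130; t_1 = 165; p_2 = 205; q_2 = 160; a_3 = 100; b_3 = 265; c_3 = 75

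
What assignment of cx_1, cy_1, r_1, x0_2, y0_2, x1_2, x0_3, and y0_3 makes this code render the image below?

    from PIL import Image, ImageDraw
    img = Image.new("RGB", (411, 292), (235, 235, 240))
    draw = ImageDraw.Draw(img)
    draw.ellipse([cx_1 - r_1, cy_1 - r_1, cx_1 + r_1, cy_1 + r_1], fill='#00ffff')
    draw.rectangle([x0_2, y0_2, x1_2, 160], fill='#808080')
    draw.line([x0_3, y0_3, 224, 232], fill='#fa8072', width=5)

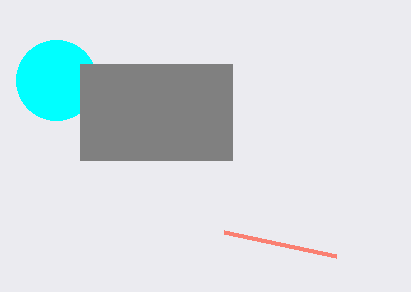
cx_1 = 56; cy_1 = 80; r_1 = 40; x0_2 = 80; y0_2 = 64; x1_2 = 232; x0_3 = 336; y0_3 = 256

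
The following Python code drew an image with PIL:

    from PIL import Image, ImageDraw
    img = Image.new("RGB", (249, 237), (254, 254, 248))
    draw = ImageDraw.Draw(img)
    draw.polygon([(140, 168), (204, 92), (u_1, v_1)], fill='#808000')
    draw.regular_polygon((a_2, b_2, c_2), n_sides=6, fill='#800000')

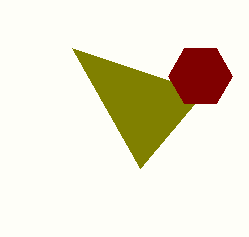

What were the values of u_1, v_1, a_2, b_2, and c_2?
u_1 = 72, v_1 = 48, a_2 = 200, b_2 = 76, c_2 = 32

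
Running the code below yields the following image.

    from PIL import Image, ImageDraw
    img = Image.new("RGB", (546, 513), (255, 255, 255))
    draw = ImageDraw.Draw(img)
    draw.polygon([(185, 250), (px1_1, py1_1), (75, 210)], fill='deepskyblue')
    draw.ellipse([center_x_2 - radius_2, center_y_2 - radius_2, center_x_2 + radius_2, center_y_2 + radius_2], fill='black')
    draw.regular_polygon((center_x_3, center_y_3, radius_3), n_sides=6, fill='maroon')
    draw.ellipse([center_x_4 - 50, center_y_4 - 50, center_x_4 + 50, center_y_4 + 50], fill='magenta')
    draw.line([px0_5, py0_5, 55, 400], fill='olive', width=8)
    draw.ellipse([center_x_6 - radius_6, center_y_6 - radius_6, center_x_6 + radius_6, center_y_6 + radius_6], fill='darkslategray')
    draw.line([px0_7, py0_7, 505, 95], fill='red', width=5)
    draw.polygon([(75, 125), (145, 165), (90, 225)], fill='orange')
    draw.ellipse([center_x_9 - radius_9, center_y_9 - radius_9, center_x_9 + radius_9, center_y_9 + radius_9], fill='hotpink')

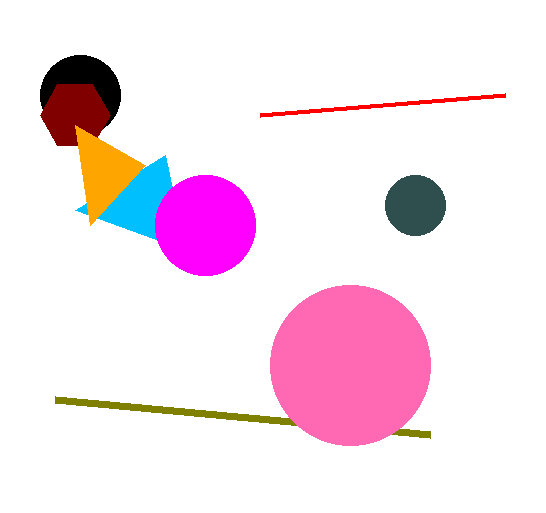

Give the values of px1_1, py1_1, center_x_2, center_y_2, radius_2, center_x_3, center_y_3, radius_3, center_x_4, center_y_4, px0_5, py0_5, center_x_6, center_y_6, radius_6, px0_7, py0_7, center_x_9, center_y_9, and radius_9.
px1_1 = 165, py1_1 = 155, center_x_2 = 80, center_y_2 = 95, radius_2 = 40, center_x_3 = 75, center_y_3 = 115, radius_3 = 35, center_x_4 = 205, center_y_4 = 225, px0_5 = 430, py0_5 = 435, center_x_6 = 415, center_y_6 = 205, radius_6 = 30, px0_7 = 260, py0_7 = 115, center_x_9 = 350, center_y_9 = 365, radius_9 = 80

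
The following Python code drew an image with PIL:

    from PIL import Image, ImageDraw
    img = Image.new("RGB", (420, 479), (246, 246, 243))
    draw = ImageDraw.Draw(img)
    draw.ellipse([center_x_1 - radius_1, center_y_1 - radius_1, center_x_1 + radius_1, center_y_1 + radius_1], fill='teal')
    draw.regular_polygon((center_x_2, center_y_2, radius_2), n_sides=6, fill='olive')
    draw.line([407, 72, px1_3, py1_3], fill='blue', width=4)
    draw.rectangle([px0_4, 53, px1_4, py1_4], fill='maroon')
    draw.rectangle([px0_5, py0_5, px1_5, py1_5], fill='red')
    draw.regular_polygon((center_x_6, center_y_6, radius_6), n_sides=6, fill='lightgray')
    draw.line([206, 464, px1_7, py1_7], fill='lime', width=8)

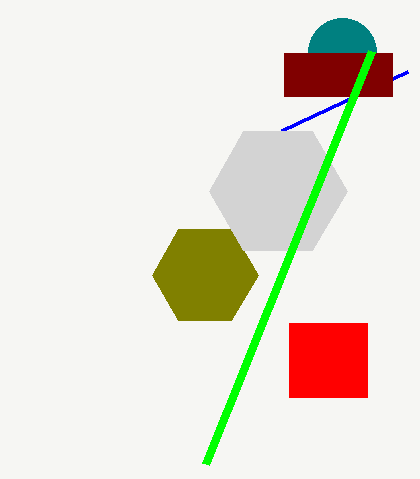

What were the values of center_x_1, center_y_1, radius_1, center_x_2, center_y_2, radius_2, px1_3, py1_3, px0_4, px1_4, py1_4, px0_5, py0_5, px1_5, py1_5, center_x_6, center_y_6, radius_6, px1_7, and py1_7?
center_x_1 = 342, center_y_1 = 52, radius_1 = 34, center_x_2 = 205, center_y_2 = 275, radius_2 = 53, px1_3 = 281, py1_3 = 131, px0_4 = 284, px1_4 = 392, py1_4 = 96, px0_5 = 289, py0_5 = 323, px1_5 = 367, py1_5 = 397, center_x_6 = 278, center_y_6 = 191, radius_6 = 69, px1_7 = 372, py1_7 = 51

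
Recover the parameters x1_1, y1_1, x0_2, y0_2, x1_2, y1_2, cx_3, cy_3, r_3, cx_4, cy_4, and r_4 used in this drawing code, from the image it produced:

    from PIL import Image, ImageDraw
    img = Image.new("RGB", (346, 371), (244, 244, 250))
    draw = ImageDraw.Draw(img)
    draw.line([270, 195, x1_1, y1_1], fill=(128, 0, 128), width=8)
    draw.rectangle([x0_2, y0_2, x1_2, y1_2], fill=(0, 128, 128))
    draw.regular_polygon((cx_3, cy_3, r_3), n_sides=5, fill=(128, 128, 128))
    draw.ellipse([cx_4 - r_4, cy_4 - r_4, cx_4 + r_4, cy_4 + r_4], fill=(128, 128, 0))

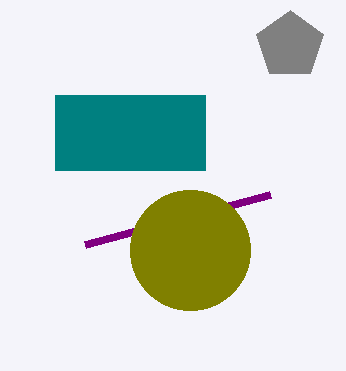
x1_1 = 85; y1_1 = 245; x0_2 = 55; y0_2 = 95; x1_2 = 205; y1_2 = 170; cx_3 = 290; cy_3 = 45; r_3 = 35; cx_4 = 190; cy_4 = 250; r_4 = 60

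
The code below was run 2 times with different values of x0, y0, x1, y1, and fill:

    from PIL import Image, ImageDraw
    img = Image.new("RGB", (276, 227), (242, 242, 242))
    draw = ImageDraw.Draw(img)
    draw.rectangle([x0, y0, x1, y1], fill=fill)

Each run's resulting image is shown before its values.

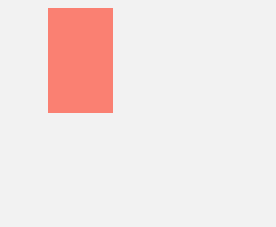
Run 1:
x0 = 48
y0 = 8
x1 = 112
y1 = 112
fill = 'salmon'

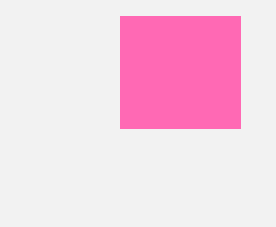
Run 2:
x0 = 120; y0 = 16; x1 = 240; y1 = 128; fill = 'hotpink'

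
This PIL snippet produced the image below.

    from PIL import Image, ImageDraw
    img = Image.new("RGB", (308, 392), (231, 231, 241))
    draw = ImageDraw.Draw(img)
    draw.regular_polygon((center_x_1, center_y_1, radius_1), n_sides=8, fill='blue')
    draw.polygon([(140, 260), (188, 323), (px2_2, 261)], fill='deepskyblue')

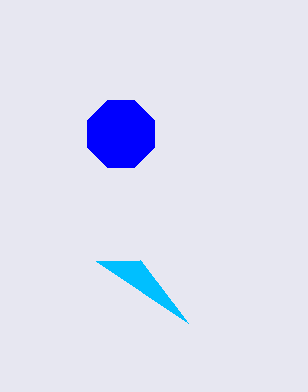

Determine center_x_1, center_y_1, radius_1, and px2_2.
center_x_1 = 121
center_y_1 = 134
radius_1 = 36
px2_2 = 96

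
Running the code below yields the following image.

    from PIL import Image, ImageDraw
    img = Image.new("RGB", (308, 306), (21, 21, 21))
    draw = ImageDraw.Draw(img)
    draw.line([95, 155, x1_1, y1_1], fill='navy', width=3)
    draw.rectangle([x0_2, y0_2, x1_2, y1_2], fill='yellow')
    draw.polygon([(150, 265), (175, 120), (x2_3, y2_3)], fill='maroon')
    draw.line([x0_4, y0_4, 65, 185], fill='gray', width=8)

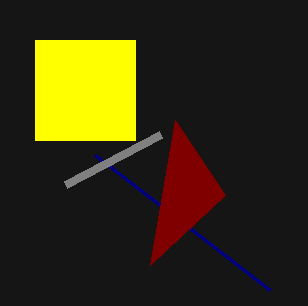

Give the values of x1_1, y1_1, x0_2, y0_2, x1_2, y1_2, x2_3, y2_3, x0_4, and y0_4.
x1_1 = 270
y1_1 = 290
x0_2 = 35
y0_2 = 40
x1_2 = 135
y1_2 = 140
x2_3 = 225
y2_3 = 195
x0_4 = 160
y0_4 = 135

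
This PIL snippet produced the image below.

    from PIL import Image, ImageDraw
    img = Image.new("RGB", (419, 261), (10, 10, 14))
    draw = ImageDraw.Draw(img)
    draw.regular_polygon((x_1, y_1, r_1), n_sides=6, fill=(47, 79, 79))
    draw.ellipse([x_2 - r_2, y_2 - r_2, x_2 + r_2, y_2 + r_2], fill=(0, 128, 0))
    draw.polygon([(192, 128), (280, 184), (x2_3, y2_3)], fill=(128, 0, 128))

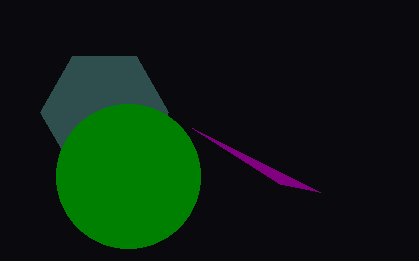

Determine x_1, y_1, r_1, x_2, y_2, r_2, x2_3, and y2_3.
x_1 = 104, y_1 = 112, r_1 = 64, x_2 = 128, y_2 = 176, r_2 = 72, x2_3 = 320, y2_3 = 192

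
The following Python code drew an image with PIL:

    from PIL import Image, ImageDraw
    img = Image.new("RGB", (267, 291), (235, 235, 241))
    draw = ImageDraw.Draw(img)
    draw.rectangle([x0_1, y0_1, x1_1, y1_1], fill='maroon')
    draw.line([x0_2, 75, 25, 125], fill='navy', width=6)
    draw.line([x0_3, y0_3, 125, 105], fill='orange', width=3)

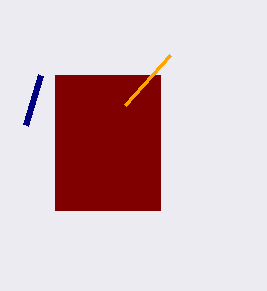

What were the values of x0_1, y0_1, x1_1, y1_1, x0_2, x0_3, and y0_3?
x0_1 = 55
y0_1 = 75
x1_1 = 160
y1_1 = 210
x0_2 = 40
x0_3 = 170
y0_3 = 55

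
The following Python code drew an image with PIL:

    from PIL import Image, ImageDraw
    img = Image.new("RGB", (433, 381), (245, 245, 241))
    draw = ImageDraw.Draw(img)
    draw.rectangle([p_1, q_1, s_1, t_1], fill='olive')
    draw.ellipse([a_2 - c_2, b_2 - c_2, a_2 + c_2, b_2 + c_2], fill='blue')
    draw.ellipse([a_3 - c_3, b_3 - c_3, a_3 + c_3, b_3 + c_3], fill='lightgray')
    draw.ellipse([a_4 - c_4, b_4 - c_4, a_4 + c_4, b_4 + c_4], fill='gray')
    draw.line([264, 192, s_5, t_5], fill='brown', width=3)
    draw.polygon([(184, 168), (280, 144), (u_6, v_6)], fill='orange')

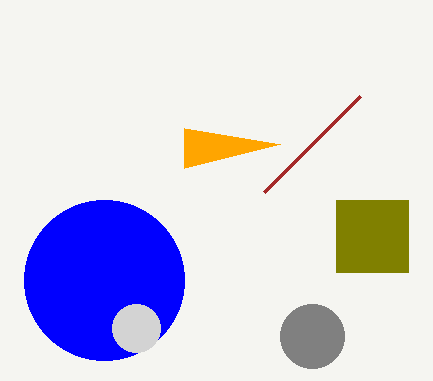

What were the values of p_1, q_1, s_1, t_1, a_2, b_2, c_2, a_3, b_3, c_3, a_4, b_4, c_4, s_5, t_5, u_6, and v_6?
p_1 = 336; q_1 = 200; s_1 = 408; t_1 = 272; a_2 = 104; b_2 = 280; c_2 = 80; a_3 = 136; b_3 = 328; c_3 = 24; a_4 = 312; b_4 = 336; c_4 = 32; s_5 = 360; t_5 = 96; u_6 = 184; v_6 = 128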